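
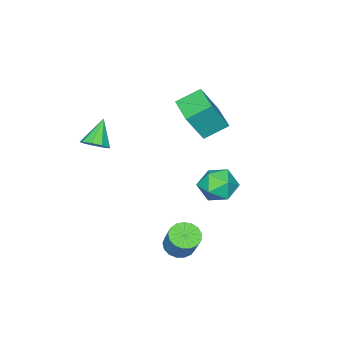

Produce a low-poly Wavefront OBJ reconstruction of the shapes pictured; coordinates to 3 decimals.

v 1.601 2.03 -3.926
v 2.133 1.45 -3.781
v 2.55 2.15 -2.509
v 2.019 2.73 -2.654
v 2.33 1.706 -3.986
v 2.747 2.406 -2.715
v 2.361 2.036 -4.178
v 2.778 2.736 -2.907
v 2.217 2.365 -4.312
v 2.634 3.065 -3.04
v 1.932 2.617 -4.357
v 2.349 3.317 -3.086
v 1.572 2.735 -4.304
v 1.989 3.434 -3.032
v 1.218 2.691 -4.164
v 1.635 3.391 -2.892
v 0.952 2.496 -3.969
v 1.37 3.195 -2.698
v 0.835 2.194 -3.765
v 1.252 2.894 -2.493
v 0.894 1.855 -3.597
v 1.311 2.554 -2.325
v 1.114 1.556 -3.505
v 1.531 2.255 -2.233
v 1.446 1.365 -3.509
v 1.863 2.065 -2.237
v 1.814 1.327 -3.609
v 2.231 2.027 -2.337
v -2.817 -0.814 1.275
v -1.937 -1.195 2.938
v -3.839 -0.071 1.986
v -2.959 -0.452 3.649
v -1.881 0.632 1.111
v -1.001 0.251 2.774
v -2.903 1.375 1.822
v -2.023 0.994 3.485
v 2.449 -2.43 1.585
v 2.959 -2.192 2.081
v 1.451 -2.77 2.775
v 2.657 -1.802 1.939
v 2.258 -1.706 1.632
v 1.948 -1.949 1.302
v 1.872 -2.416 1.105
v 2.067 -2.89 1.133
v 2.44 -3.149 1.372
v 2.817 -3.071 1.71
v 3.022 -2.693 1.99
v -2.693 1.475 -3.109
v -1.933 2.117 -2.63
v -2.607 0.343 -1.73
v -1.847 0.985 -1.251
v -2.89 1.337 -1.339
v -2.943 2.036 -2.192
v -1.597 0.424 -2.168
v -1.65 1.123 -3.021
v -1.256 1.467 -2.048
v -2.055 2.031 -1.536
v -2.485 0.429 -2.824
v -3.284 0.993 -2.312
f 2 1 5
f 2 5 3
f 3 5 6
f 3 6 4
f 5 1 7
f 5 7 6
f 6 7 8
f 6 8 4
f 7 1 9
f 7 9 8
f 8 9 10
f 8 10 4
f 9 1 11
f 9 11 10
f 10 11 12
f 10 12 4
f 11 1 13
f 11 13 12
f 12 13 14
f 12 14 4
f 13 1 15
f 13 15 14
f 14 15 16
f 14 16 4
f 15 1 17
f 15 17 16
f 16 17 18
f 16 18 4
f 17 1 19
f 17 19 18
f 18 19 20
f 18 20 4
f 19 1 21
f 19 21 20
f 20 21 22
f 20 22 4
f 21 1 23
f 21 23 22
f 22 23 24
f 22 24 4
f 23 1 25
f 23 25 24
f 24 25 26
f 24 26 4
f 25 1 27
f 25 27 26
f 26 27 28
f 26 28 4
f 27 1 2
f 27 2 28
f 28 2 3
f 28 3 4
f 30 32 29
f 33 30 29
f 29 32 31
f 31 33 29
f 30 36 32
f 34 30 33
f 34 36 30
f 32 36 31
f 35 33 31
f 31 36 35
f 35 34 33
f 36 34 35
f 38 37 40
f 38 40 39
f 40 37 41
f 40 41 39
f 41 37 42
f 41 42 39
f 42 37 43
f 42 43 39
f 43 37 44
f 43 44 39
f 44 37 45
f 44 45 39
f 45 37 46
f 45 46 39
f 46 37 47
f 46 47 39
f 47 37 38
f 47 38 39
f 48 59 53
f 48 53 49
f 48 49 55
f 48 55 58
f 48 58 59
f 49 53 57
f 53 59 52
f 59 58 50
f 58 55 54
f 55 49 56
f 51 57 52
f 51 52 50
f 51 50 54
f 51 54 56
f 51 56 57
f 52 57 53
f 50 52 59
f 54 50 58
f 56 54 55
f 57 56 49



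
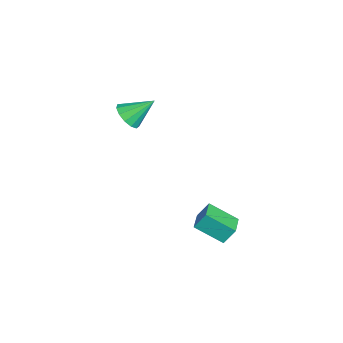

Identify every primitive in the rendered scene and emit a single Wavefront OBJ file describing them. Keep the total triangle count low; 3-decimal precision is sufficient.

v 3.267 1.82 -1.931
v 2.908 0.141 -0.849
v 3.198 2.496 -0.906
v 2.839 0.816 0.176
v 4.741 1.644 -1.716
v 4.382 -0.036 -0.634
v 4.672 2.319 -0.691
v 4.313 0.64 0.391
v -3.932 -4.048 2.614
v -2.922 -4.197 2.9
v -4.068 -2.452 3.926
v -2.912 -3.817 2.439
v -3.226 -3.511 2.034
v -3.764 -3.375 1.813
v -4.356 -3.453 1.846
v -4.812 -3.72 2.124
v -4.989 -4.091 2.557
v -4.831 -4.448 3.008
v -4.387 -4.679 3.335
v -3.798 -4.709 3.433
v -3.252 -4.529 3.271
f 2 4 1
f 5 2 1
f 1 4 3
f 3 5 1
f 2 8 4
f 6 2 5
f 6 8 2
f 4 8 3
f 7 5 3
f 3 8 7
f 7 6 5
f 8 6 7
f 10 9 12
f 10 12 11
f 12 9 13
f 12 13 11
f 13 9 14
f 13 14 11
f 14 9 15
f 14 15 11
f 15 9 16
f 15 16 11
f 16 9 17
f 16 17 11
f 17 9 18
f 17 18 11
f 18 9 19
f 18 19 11
f 19 9 20
f 19 20 11
f 20 9 21
f 20 21 11
f 21 9 10
f 21 10 11



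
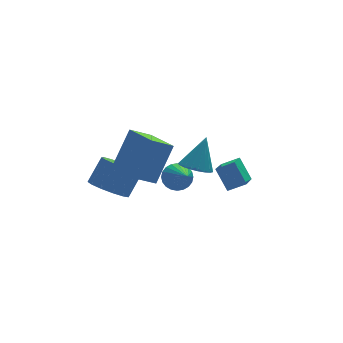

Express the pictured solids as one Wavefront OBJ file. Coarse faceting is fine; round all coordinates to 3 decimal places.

v -3.934 -1.492 2.434
v -2.907 -0.832 4.118
v -4.249 0.49 1.85
v -3.223 1.15 3.535
v -2.957 -1.51 1.845
v -1.931 -0.85 3.53
v -3.273 0.472 1.262
v -2.246 1.132 2.946
v 1.615 -0.458 -0.206
v 1.343 0.327 0.768
v 0.806 -0.239 -0.609
v 0.534 0.546 0.365
v 2.426 0.914 -1.085
v 2.154 1.699 -0.111
v 1.617 1.133 -1.488
v 1.345 1.918 -0.514
v -4.114 1.57 -0.516
v -3.394 0.924 -0.772
v -2.586 1.385 0.341
v -3.306 2.03 0.596
v -3.284 1.402 -1.049
v -2.477 1.863 0.064
v -3.438 1.933 -1.157
v -2.63 2.394 -0.045
v -3.806 2.349 -1.062
v -2.999 2.81 0.05
v -4.272 2.517 -0.794
v -3.465 2.978 0.319
v -4.688 2.385 -0.437
v -3.88 2.845 0.675
v -4.921 1.993 -0.106
v -4.114 2.454 1.007
v -4.898 1.467 0.095
v -4.091 1.928 1.208
v -4.626 0.974 0.102
v -3.819 1.435 1.215
v -4.192 0.67 -0.087
v -3.384 1.13 1.025
v -3.732 0.651 -0.413
v -2.925 1.112 0.7
v -1.122 -1.363 2.293
v -0.413 -1.555 2.033
v -0.458 -0.877 3.747
v -0.436 -1.245 1.941
v -0.579 -0.956 1.909
v -0.815 -0.737 1.944
v -1.105 -0.626 2.039
v -1.397 -0.642 2.178
v -1.642 -0.783 2.338
v -1.797 -1.024 2.489
v -1.835 -1.324 2.607
v -1.75 -1.631 2.67
v -1.557 -1.891 2.669
v -1.288 -2.06 2.602
v -0.99 -2.108 2.482
v -0.716 -2.027 2.33
v -0.511 -1.832 2.171
v -0.323 3.103 -1.816
v 0.302 2.838 -2.157
v -0.337 1.717 -0.764
v 0.42 3.001 -1.94
v 0.425 3.18 -1.704
v 0.316 3.348 -1.484
v 0.11 3.478 -1.316
v -0.162 3.551 -1.223
v -0.459 3.556 -1.221
v -0.734 3.492 -1.309
v -0.947 3.369 -1.474
v -1.065 3.205 -1.692
v -1.07 3.026 -1.928
v -0.961 2.859 -2.147
v -0.755 2.729 -2.316
v -0.483 2.655 -2.408
v -0.187 2.65 -2.411
v 0.089 2.714 -2.323
f 2 4 1
f 5 2 1
f 1 4 3
f 3 5 1
f 2 8 4
f 6 2 5
f 6 8 2
f 4 8 3
f 7 5 3
f 3 8 7
f 7 6 5
f 8 6 7
f 10 12 9
f 13 10 9
f 9 12 11
f 11 13 9
f 10 16 12
f 14 10 13
f 14 16 10
f 12 16 11
f 15 13 11
f 11 16 15
f 15 14 13
f 16 14 15
f 18 17 21
f 18 21 19
f 19 21 22
f 19 22 20
f 21 17 23
f 21 23 22
f 22 23 24
f 22 24 20
f 23 17 25
f 23 25 24
f 24 25 26
f 24 26 20
f 25 17 27
f 25 27 26
f 26 27 28
f 26 28 20
f 27 17 29
f 27 29 28
f 28 29 30
f 28 30 20
f 29 17 31
f 29 31 30
f 30 31 32
f 30 32 20
f 31 17 33
f 31 33 32
f 32 33 34
f 32 34 20
f 33 17 35
f 33 35 34
f 34 35 36
f 34 36 20
f 35 17 37
f 35 37 36
f 36 37 38
f 36 38 20
f 37 17 39
f 37 39 38
f 38 39 40
f 38 40 20
f 39 17 18
f 39 18 40
f 40 18 19
f 40 19 20
f 42 41 44
f 42 44 43
f 44 41 45
f 44 45 43
f 45 41 46
f 45 46 43
f 46 41 47
f 46 47 43
f 47 41 48
f 47 48 43
f 48 41 49
f 48 49 43
f 49 41 50
f 49 50 43
f 50 41 51
f 50 51 43
f 51 41 52
f 51 52 43
f 52 41 53
f 52 53 43
f 53 41 54
f 53 54 43
f 54 41 55
f 54 55 43
f 55 41 56
f 55 56 43
f 56 41 57
f 56 57 43
f 57 41 42
f 57 42 43
f 59 58 61
f 59 61 60
f 61 58 62
f 61 62 60
f 62 58 63
f 62 63 60
f 63 58 64
f 63 64 60
f 64 58 65
f 64 65 60
f 65 58 66
f 65 66 60
f 66 58 67
f 66 67 60
f 67 58 68
f 67 68 60
f 68 58 69
f 68 69 60
f 69 58 70
f 69 70 60
f 70 58 71
f 70 71 60
f 71 58 72
f 71 72 60
f 72 58 73
f 72 73 60
f 73 58 74
f 73 74 60
f 74 58 75
f 74 75 60
f 75 58 59
f 75 59 60



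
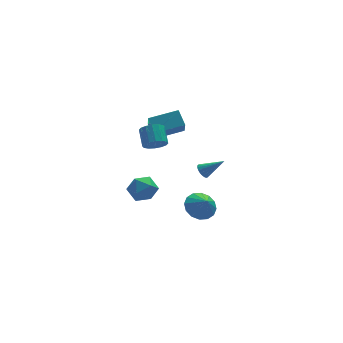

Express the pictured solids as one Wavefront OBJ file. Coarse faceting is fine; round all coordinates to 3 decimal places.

v -3.485 0.012 3.415
v -2.775 -0.099 3.459
v -2.665 0.876 4.15
v -3.375 0.988 4.105
v -2.82 0.118 3.16
v -2.71 1.093 3.851
v -3.043 0.307 2.929
v -2.933 1.282 3.619
v -3.384 0.417 2.828
v -3.275 1.392 3.518
v -3.753 0.419 2.884
v -3.643 1.394 3.575
v -4.049 0.311 3.082
v -3.94 1.286 3.773
v -4.195 0.124 3.37
v -4.085 1.099 4.061
v -4.15 -0.093 3.669
v -4.04 0.882 4.36
v -3.927 -0.282 3.901
v -3.817 0.693 4.591
v -3.585 -0.392 4.002
v -3.476 0.583 4.692
v -3.217 -0.394 3.945
v -3.107 0.581 4.636
v -2.92 -0.286 3.747
v -2.811 0.689 4.438
v -0.897 -0.545 1.007
v -0.568 -0.53 0.617
v 0.197 -0.995 1.913
v -0.553 -0.321 0.704
v -0.607 -0.156 0.85
v -0.718 -0.068 1.027
v -0.864 -0.075 1.201
v -1.017 -0.174 1.336
v -1.146 -0.348 1.405
v -1.226 -0.56 1.396
v -1.24 -0.769 1.31
v -1.187 -0.934 1.163
v -1.076 -1.022 0.986
v -0.929 -1.016 0.813
v -0.777 -0.916 0.678
v -0.648 -0.743 0.608
v -2.414 3.65 1.224
v -2.67 2.769 2.359
v -2.514 4.558 1.906
v -2.77 3.676 3.041
v -0.61 3.584 1.579
v -0.866 2.702 2.714
v -0.71 4.491 2.261
v -0.966 3.61 3.396
v -2.852 3.182 -1.674
v -2.472 2.633 -2.403
v -4.308 3.027 -2.317
v -3.928 2.478 -3.046
v -3.962 2.122 -2.125
v -3.062 2.217 -1.727
v -3.718 3.443 -2.993
v -2.818 3.538 -2.595
v -3.007 2.794 -3.218
v -3.158 1.978 -2.681
v -3.622 3.682 -2.039
v -3.773 2.866 -1.502
v -0.09 2.191 -4.229
v 0.884 2.456 -4.258
v 0.11 1.549 -3.371
v 0.658 2.806 -3.943
v 0.232 2.992 -3.704
v -0.281 2.963 -3.606
v -0.742 2.727 -3.675
v -1.029 2.348 -3.892
v -1.064 1.927 -4.199
v -0.839 1.576 -4.515
v -0.412 1.391 -4.754
v 0.101 1.42 -4.852
v 0.562 1.655 -4.783
v 0.849 2.034 -4.566
f 2 1 5
f 2 5 3
f 3 5 6
f 3 6 4
f 5 1 7
f 5 7 6
f 6 7 8
f 6 8 4
f 7 1 9
f 7 9 8
f 8 9 10
f 8 10 4
f 9 1 11
f 9 11 10
f 10 11 12
f 10 12 4
f 11 1 13
f 11 13 12
f 12 13 14
f 12 14 4
f 13 1 15
f 13 15 14
f 14 15 16
f 14 16 4
f 15 1 17
f 15 17 16
f 16 17 18
f 16 18 4
f 17 1 19
f 17 19 18
f 18 19 20
f 18 20 4
f 19 1 21
f 19 21 20
f 20 21 22
f 20 22 4
f 21 1 23
f 21 23 22
f 22 23 24
f 22 24 4
f 23 1 25
f 23 25 24
f 24 25 26
f 24 26 4
f 25 1 2
f 25 2 26
f 26 2 3
f 26 3 4
f 28 27 30
f 28 30 29
f 30 27 31
f 30 31 29
f 31 27 32
f 31 32 29
f 32 27 33
f 32 33 29
f 33 27 34
f 33 34 29
f 34 27 35
f 34 35 29
f 35 27 36
f 35 36 29
f 36 27 37
f 36 37 29
f 37 27 38
f 37 38 29
f 38 27 39
f 38 39 29
f 39 27 40
f 39 40 29
f 40 27 41
f 40 41 29
f 41 27 42
f 41 42 29
f 42 27 28
f 42 28 29
f 44 46 43
f 47 44 43
f 43 46 45
f 45 47 43
f 44 50 46
f 48 44 47
f 48 50 44
f 46 50 45
f 49 47 45
f 45 50 49
f 49 48 47
f 50 48 49
f 51 62 56
f 51 56 52
f 51 52 58
f 51 58 61
f 51 61 62
f 52 56 60
f 56 62 55
f 62 61 53
f 61 58 57
f 58 52 59
f 54 60 55
f 54 55 53
f 54 53 57
f 54 57 59
f 54 59 60
f 55 60 56
f 53 55 62
f 57 53 61
f 59 57 58
f 60 59 52
f 64 63 66
f 64 66 65
f 66 63 67
f 66 67 65
f 67 63 68
f 67 68 65
f 68 63 69
f 68 69 65
f 69 63 70
f 69 70 65
f 70 63 71
f 70 71 65
f 71 63 72
f 71 72 65
f 72 63 73
f 72 73 65
f 73 63 74
f 73 74 65
f 74 63 75
f 74 75 65
f 75 63 76
f 75 76 65
f 76 63 64
f 76 64 65



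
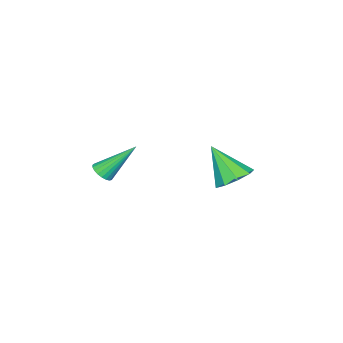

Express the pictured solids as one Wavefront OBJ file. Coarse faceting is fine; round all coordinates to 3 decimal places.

v -1.047 4.179 -1.845
v -0.253 3.822 -2.11
v -1.053 3.041 -0.335
v -0.153 4.313 -1.74
v -0.471 4.741 -1.419
v -1.059 4.905 -1.297
v -1.641 4.73 -1.431
v -1.945 4.297 -1.759
v -1.829 3.809 -2.127
v -1.347 3.493 -2.363
v -0.724 3.499 -2.356
v 4.162 1.525 0.264
v 4.476 1.924 0.15
v 3.358 2.555 1.656
v 4.306 1.963 0.023
v 4.111 1.926 -0.063
v 3.925 1.82 -0.092
v 3.78 1.663 -0.06
v 3.701 1.482 0.028
v 3.702 1.309 0.157
v 3.782 1.173 0.305
v 3.929 1.097 0.445
v 4.115 1.096 0.554
v 4.31 1.169 0.612
v 4.48 1.303 0.611
v 4.594 1.476 0.549
v 4.634 1.657 0.438
v 4.592 1.816 0.297
f 2 1 4
f 2 4 3
f 4 1 5
f 4 5 3
f 5 1 6
f 5 6 3
f 6 1 7
f 6 7 3
f 7 1 8
f 7 8 3
f 8 1 9
f 8 9 3
f 9 1 10
f 9 10 3
f 10 1 11
f 10 11 3
f 11 1 2
f 11 2 3
f 13 12 15
f 13 15 14
f 15 12 16
f 15 16 14
f 16 12 17
f 16 17 14
f 17 12 18
f 17 18 14
f 18 12 19
f 18 19 14
f 19 12 20
f 19 20 14
f 20 12 21
f 20 21 14
f 21 12 22
f 21 22 14
f 22 12 23
f 22 23 14
f 23 12 24
f 23 24 14
f 24 12 25
f 24 25 14
f 25 12 26
f 25 26 14
f 26 12 27
f 26 27 14
f 27 12 28
f 27 28 14
f 28 12 13
f 28 13 14



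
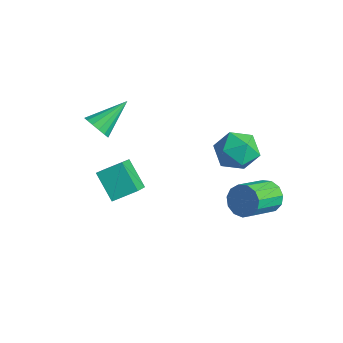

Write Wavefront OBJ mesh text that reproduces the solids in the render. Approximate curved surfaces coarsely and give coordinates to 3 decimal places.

v 0.22 -4.905 0.423
v 0.766 -3.871 0.969
v -0.783 -3.731 -0.8
v -0.237 -2.697 -0.254
v 1.457 -4.983 -0.666
v 2.003 -3.949 -0.12
v 0.454 -3.809 -1.889
v 1 -2.775 -1.343
v 3.754 2.194 -3.024
v 4.086 2.631 -2.323
v 4.357 0.903 -1.375
v 4.026 0.466 -2.076
v 3.591 2.595 -2.247
v 3.863 0.867 -1.298
v 3.149 2.432 -2.417
v 3.42 0.704 -1.468
v 2.898 2.194 -2.78
v 3.17 0.465 -1.832
v 2.92 1.955 -3.221
v 3.191 0.227 -2.272
v 3.206 1.792 -3.599
v 3.478 0.064 -2.65
v 3.666 1.757 -3.795
v 3.938 0.029 -2.846
v 4.155 1.861 -3.746
v 4.426 0.133 -2.797
v 4.516 2.07 -3.468
v 4.787 0.342 -2.519
v 4.635 2.319 -3.049
v 4.907 0.591 -2.1
v 4.475 2.528 -2.622
v 4.746 0.8 -1.674
v 3.753 1.192 2.136
v 4.65 0.881 1.513
v 2.89 -0.361 1.667
v 3.787 -0.672 1.044
v 3.866 -0.642 2.177
v 4.399 0.318 2.466
v 3.141 0.202 0.714
v 3.674 1.162 1.003
v 4.272 0.27 0.634
v 4.72 -0.252 1.538
v 2.82 0.772 1.642
v 3.268 0.25 2.546
v -1.626 -3.477 1.526
v -1.052 -3.763 1.952
v -1.534 -1.763 2.554
v -0.873 -3.587 1.642
v -0.896 -3.381 1.302
v -1.114 -3.201 1.021
v -1.47 -3.095 0.876
v -1.867 -3.091 0.905
v -2.2 -3.19 1.1
v -2.379 -3.366 1.41
v -2.357 -3.572 1.75
v -2.138 -3.752 2.031
v -1.783 -3.858 2.176
v -1.385 -3.862 2.147
f 2 4 1
f 5 2 1
f 1 4 3
f 3 5 1
f 2 8 4
f 6 2 5
f 6 8 2
f 4 8 3
f 7 5 3
f 3 8 7
f 7 6 5
f 8 6 7
f 10 9 13
f 10 13 11
f 11 13 14
f 11 14 12
f 13 9 15
f 13 15 14
f 14 15 16
f 14 16 12
f 15 9 17
f 15 17 16
f 16 17 18
f 16 18 12
f 17 9 19
f 17 19 18
f 18 19 20
f 18 20 12
f 19 9 21
f 19 21 20
f 20 21 22
f 20 22 12
f 21 9 23
f 21 23 22
f 22 23 24
f 22 24 12
f 23 9 25
f 23 25 24
f 24 25 26
f 24 26 12
f 25 9 27
f 25 27 26
f 26 27 28
f 26 28 12
f 27 9 29
f 27 29 28
f 28 29 30
f 28 30 12
f 29 9 31
f 29 31 30
f 30 31 32
f 30 32 12
f 31 9 10
f 31 10 32
f 32 10 11
f 32 11 12
f 33 44 38
f 33 38 34
f 33 34 40
f 33 40 43
f 33 43 44
f 34 38 42
f 38 44 37
f 44 43 35
f 43 40 39
f 40 34 41
f 36 42 37
f 36 37 35
f 36 35 39
f 36 39 41
f 36 41 42
f 37 42 38
f 35 37 44
f 39 35 43
f 41 39 40
f 42 41 34
f 46 45 48
f 46 48 47
f 48 45 49
f 48 49 47
f 49 45 50
f 49 50 47
f 50 45 51
f 50 51 47
f 51 45 52
f 51 52 47
f 52 45 53
f 52 53 47
f 53 45 54
f 53 54 47
f 54 45 55
f 54 55 47
f 55 45 56
f 55 56 47
f 56 45 57
f 56 57 47
f 57 45 58
f 57 58 47
f 58 45 46
f 58 46 47



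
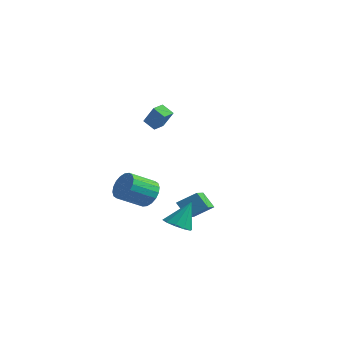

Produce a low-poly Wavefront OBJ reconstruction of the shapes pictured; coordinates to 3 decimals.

v 2.979 -0.4 -3.753
v 3.848 -0.731 -3.744
v 3.281 0.44 -2.087
v 3.856 -0.219 -4.004
v 3.529 0.225 -4.168
v 2.992 0.429 -4.174
v 2.45 0.317 -4.019
v 2.11 -0.069 -3.762
v 2.102 -0.582 -3.502
v 2.429 -1.025 -3.338
v 2.966 -1.229 -3.332
v 3.508 -1.117 -3.487
v -0.055 0.326 -2.331
v 0.336 0.699 -1.478
v -0.213 -0.833 -0.556
v -0.605 -1.206 -1.409
v -0.085 0.854 -1.471
v -0.635 -0.677 -0.549
v -0.501 0.905 -1.634
v -1.051 -0.626 -0.712
v -0.828 0.841 -1.935
v -1.378 -0.69 -1.014
v -1.003 0.675 -2.315
v -1.552 -0.856 -1.393
v -0.989 0.44 -2.698
v -1.539 -1.091 -1.776
v -0.791 0.182 -3.008
v -1.34 -1.349 -2.086
v -0.447 -0.047 -3.184
v -0.996 -1.579 -2.262
v -0.025 -0.203 -3.191
v -0.575 -1.734 -2.269
v 0.391 -0.254 -3.028
v -0.159 -1.785 -2.106
v 0.718 -0.19 -2.726
v 0.168 -1.721 -1.805
v 0.892 -0.024 -2.347
v 0.343 -1.555 -1.425
v 0.879 0.211 -1.964
v 0.329 -1.32 -1.042
v 0.68 0.469 -1.654
v 0.131 -1.062 -0.732
v 0.452 0.287 2.896
v -0.289 0.142 3.422
v 0.349 1.107 2.976
v -0.392 0.962 3.502
v 1.292 0.278 4.078
v 0.551 0.133 4.604
v 1.189 1.098 4.158
v 0.448 0.953 4.684
v -0.415 3.482 -3.975
v 0.68 1.815 -3.255
v 0.409 4.357 -3.2
v 1.503 2.69 -2.481
v 0.397 3.59 -4.959
v 1.491 1.923 -4.24
v 1.22 4.465 -4.185
v 2.315 2.798 -3.465
f 2 1 4
f 2 4 3
f 4 1 5
f 4 5 3
f 5 1 6
f 5 6 3
f 6 1 7
f 6 7 3
f 7 1 8
f 7 8 3
f 8 1 9
f 8 9 3
f 9 1 10
f 9 10 3
f 10 1 11
f 10 11 3
f 11 1 12
f 11 12 3
f 12 1 2
f 12 2 3
f 14 13 17
f 14 17 15
f 15 17 18
f 15 18 16
f 17 13 19
f 17 19 18
f 18 19 20
f 18 20 16
f 19 13 21
f 19 21 20
f 20 21 22
f 20 22 16
f 21 13 23
f 21 23 22
f 22 23 24
f 22 24 16
f 23 13 25
f 23 25 24
f 24 25 26
f 24 26 16
f 25 13 27
f 25 27 26
f 26 27 28
f 26 28 16
f 27 13 29
f 27 29 28
f 28 29 30
f 28 30 16
f 29 13 31
f 29 31 30
f 30 31 32
f 30 32 16
f 31 13 33
f 31 33 32
f 32 33 34
f 32 34 16
f 33 13 35
f 33 35 34
f 34 35 36
f 34 36 16
f 35 13 37
f 35 37 36
f 36 37 38
f 36 38 16
f 37 13 39
f 37 39 38
f 38 39 40
f 38 40 16
f 39 13 41
f 39 41 40
f 40 41 42
f 40 42 16
f 41 13 14
f 41 14 42
f 42 14 15
f 42 15 16
f 44 46 43
f 47 44 43
f 43 46 45
f 45 47 43
f 44 50 46
f 48 44 47
f 48 50 44
f 46 50 45
f 49 47 45
f 45 50 49
f 49 48 47
f 50 48 49
f 52 54 51
f 55 52 51
f 51 54 53
f 53 55 51
f 52 58 54
f 56 52 55
f 56 58 52
f 54 58 53
f 57 55 53
f 53 58 57
f 57 56 55
f 58 56 57



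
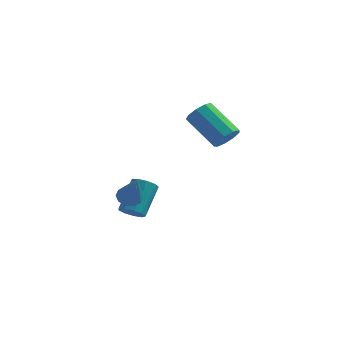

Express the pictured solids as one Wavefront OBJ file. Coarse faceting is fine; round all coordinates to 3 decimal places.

v 2.111 1.76 3.393
v 2.612 1.971 3.895
v 1.109 2.69 5.09
v 0.609 2.48 4.587
v 2.529 2.346 3.566
v 1.027 3.065 4.76
v 2.251 2.447 3.155
v 0.749 3.166 4.35
v 1.908 2.227 2.856
v 0.405 2.946 4.05
v 1.659 1.788 2.807
v 0.157 2.508 4.002
v 1.623 1.337 3.033
v 0.12 2.056 4.228
v 1.814 1.083 3.427
v 0.312 1.803 4.622
v 2.145 1.147 3.805
v 0.643 1.866 5
v 2.46 1.497 3.99
v 0.958 2.217 5.185
v -2.116 0.612 -0.344
v -1.749 1.109 -0.217
v -1.424 -0.332 1.364
v -2.094 1.167 -0.046
v -2.447 1.013 0.012
v -2.673 0.706 -0.066
v -2.687 0.363 -0.25
v -2.482 0.116 -0.47
v -2.137 0.058 -0.642
v -1.784 0.212 -0.699
v -1.558 0.518 -0.621
v -1.544 0.861 -0.437
v -2.301 1.491 -1.902
v -1.905 1.833 -2.321
v -1.663 3.151 -1.017
v -2.059 2.809 -0.598
v -2.34 1.965 -2.374
v -2.099 3.283 -1.07
v -2.757 1.875 -2.206
v -2.516 3.194 -0.902
v -2.961 1.606 -1.896
v -2.719 2.924 -0.592
v -2.855 1.283 -1.589
v -2.614 2.601 -0.285
v -2.49 1.057 -1.428
v -2.249 2.375 -0.124
v -2.037 1.034 -1.489
v -1.795 2.352 -0.185
v -1.707 1.225 -1.743
v -1.465 2.543 -0.439
v -1.654 1.54 -2.072
v -1.413 2.859 -0.768
f 2 1 5
f 2 5 3
f 3 5 6
f 3 6 4
f 5 1 7
f 5 7 6
f 6 7 8
f 6 8 4
f 7 1 9
f 7 9 8
f 8 9 10
f 8 10 4
f 9 1 11
f 9 11 10
f 10 11 12
f 10 12 4
f 11 1 13
f 11 13 12
f 12 13 14
f 12 14 4
f 13 1 15
f 13 15 14
f 14 15 16
f 14 16 4
f 15 1 17
f 15 17 16
f 16 17 18
f 16 18 4
f 17 1 19
f 17 19 18
f 18 19 20
f 18 20 4
f 19 1 2
f 19 2 20
f 20 2 3
f 20 3 4
f 22 21 24
f 22 24 23
f 24 21 25
f 24 25 23
f 25 21 26
f 25 26 23
f 26 21 27
f 26 27 23
f 27 21 28
f 27 28 23
f 28 21 29
f 28 29 23
f 29 21 30
f 29 30 23
f 30 21 31
f 30 31 23
f 31 21 32
f 31 32 23
f 32 21 22
f 32 22 23
f 34 33 37
f 34 37 35
f 35 37 38
f 35 38 36
f 37 33 39
f 37 39 38
f 38 39 40
f 38 40 36
f 39 33 41
f 39 41 40
f 40 41 42
f 40 42 36
f 41 33 43
f 41 43 42
f 42 43 44
f 42 44 36
f 43 33 45
f 43 45 44
f 44 45 46
f 44 46 36
f 45 33 47
f 45 47 46
f 46 47 48
f 46 48 36
f 47 33 49
f 47 49 48
f 48 49 50
f 48 50 36
f 49 33 51
f 49 51 50
f 50 51 52
f 50 52 36
f 51 33 34
f 51 34 52
f 52 34 35
f 52 35 36



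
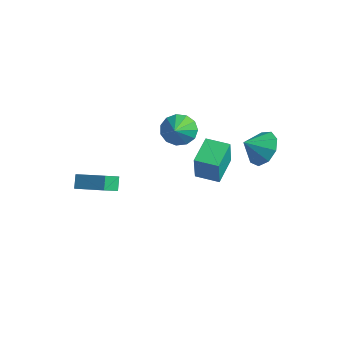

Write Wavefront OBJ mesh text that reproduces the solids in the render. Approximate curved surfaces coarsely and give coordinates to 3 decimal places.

v -3.07 1.351 2.476
v -2.749 0.926 1.665
v -2.27 0.449 3.264
v -2.399 1.332 1.775
v -2.263 1.744 2.107
v -2.383 2.031 2.557
v -2.721 2.102 2.981
v -3.169 1.934 3.244
v -3.586 1.582 3.264
v -3.839 1.156 3.033
v -3.848 0.791 2.625
v -3.61 0.605 2.17
v -3.2 0.655 1.812
v 1.957 2.56 3.458
v 2.929 2.12 3.293
v 1.643 1.6 4.162
v 2.947 2.552 3.891
v 2.501 2.989 4.287
v 1.801 3.224 4.295
v 1.174 3.149 3.912
v 0.913 2.797 3.316
v 1.141 2.335 2.787
v 1.751 1.978 2.572
v 2.457 1.892 2.772
v -3.907 -3.569 0.824
v -3.697 -4.554 1.477
v -2.359 -2.902 1.332
v -2.15 -3.887 1.985
v -3.53 -3.933 0.155
v -3.321 -4.918 0.808
v -1.983 -3.266 0.663
v -1.773 -4.251 1.316
v -1.735 2.084 1.046
v -1.346 1.692 2.664
v -0.638 2.757 0.946
v -0.249 2.365 2.564
v -0.931 0.695 0.516
v -0.542 0.303 2.134
v 0.166 1.368 0.416
v 0.555 0.976 2.034
f 2 1 4
f 2 4 3
f 4 1 5
f 4 5 3
f 5 1 6
f 5 6 3
f 6 1 7
f 6 7 3
f 7 1 8
f 7 8 3
f 8 1 9
f 8 9 3
f 9 1 10
f 9 10 3
f 10 1 11
f 10 11 3
f 11 1 12
f 11 12 3
f 12 1 13
f 12 13 3
f 13 1 2
f 13 2 3
f 15 14 17
f 15 17 16
f 17 14 18
f 17 18 16
f 18 14 19
f 18 19 16
f 19 14 20
f 19 20 16
f 20 14 21
f 20 21 16
f 21 14 22
f 21 22 16
f 22 14 23
f 22 23 16
f 23 14 24
f 23 24 16
f 24 14 15
f 24 15 16
f 26 28 25
f 29 26 25
f 25 28 27
f 27 29 25
f 26 32 28
f 30 26 29
f 30 32 26
f 28 32 27
f 31 29 27
f 27 32 31
f 31 30 29
f 32 30 31
f 34 36 33
f 37 34 33
f 33 36 35
f 35 37 33
f 34 40 36
f 38 34 37
f 38 40 34
f 36 40 35
f 39 37 35
f 35 40 39
f 39 38 37
f 40 38 39



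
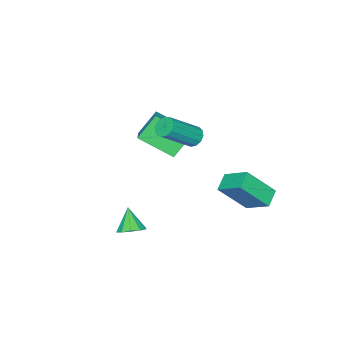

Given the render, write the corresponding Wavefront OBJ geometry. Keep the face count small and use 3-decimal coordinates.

v -4.121 2.929 -2.667
v -4.125 4.26 -1.797
v -3.217 3.202 -3.079
v -3.221 4.532 -2.209
v -3.119 1.928 -1.131
v -3.123 3.258 -0.261
v -2.215 2.2 -1.543
v -2.219 3.531 -0.673
v 1.874 0.244 -2.932
v 2.544 0.22 -2.621
v 1.366 -0.384 -1.888
v 2.341 0.607 -2.488
v 1.958 0.855 -2.524
v 1.544 0.87 -2.716
v 1.255 0.646 -2.991
v 1.203 0.268 -3.243
v 1.406 -0.119 -3.377
v 1.789 -0.367 -3.341
v 2.203 -0.382 -3.148
v 2.492 -0.158 -2.874
v -2.281 0.691 1.587
v -1.922 1.127 1.387
v -0.44 0.526 2.732
v -0.799 0.089 2.933
v -2.099 1.26 1.642
v -0.617 0.658 2.987
v -2.335 1.212 1.88
v -0.853 0.61 3.225
v -2.553 0.999 2.025
v -1.071 0.397 3.37
v -2.685 0.687 2.031
v -1.203 0.086 3.376
v -2.689 0.377 1.896
v -1.207 -0.225 3.241
v -2.563 0.167 1.664
v -1.081 -0.435 3.009
v -2.348 0.123 1.407
v -0.866 -0.479 2.752
v -2.111 0.259 1.207
v -0.629 -0.343 2.552
v -1.929 0.532 1.128
v -0.447 -0.069 2.474
v -1.858 0.856 1.195
v -0.376 0.254 2.54
v -4.774 -1.409 -0.537
v -4.033 -3.098 0.527
v -3.963 -0.767 -0.084
v -3.221 -2.456 0.981
v -3.799 -1.764 -1.781
v -3.057 -3.453 -0.716
v -2.987 -1.122 -1.327
v -2.246 -2.811 -0.263
f 2 4 1
f 5 2 1
f 1 4 3
f 3 5 1
f 2 8 4
f 6 2 5
f 6 8 2
f 4 8 3
f 7 5 3
f 3 8 7
f 7 6 5
f 8 6 7
f 10 9 12
f 10 12 11
f 12 9 13
f 12 13 11
f 13 9 14
f 13 14 11
f 14 9 15
f 14 15 11
f 15 9 16
f 15 16 11
f 16 9 17
f 16 17 11
f 17 9 18
f 17 18 11
f 18 9 19
f 18 19 11
f 19 9 20
f 19 20 11
f 20 9 10
f 20 10 11
f 22 21 25
f 22 25 23
f 23 25 26
f 23 26 24
f 25 21 27
f 25 27 26
f 26 27 28
f 26 28 24
f 27 21 29
f 27 29 28
f 28 29 30
f 28 30 24
f 29 21 31
f 29 31 30
f 30 31 32
f 30 32 24
f 31 21 33
f 31 33 32
f 32 33 34
f 32 34 24
f 33 21 35
f 33 35 34
f 34 35 36
f 34 36 24
f 35 21 37
f 35 37 36
f 36 37 38
f 36 38 24
f 37 21 39
f 37 39 38
f 38 39 40
f 38 40 24
f 39 21 41
f 39 41 40
f 40 41 42
f 40 42 24
f 41 21 43
f 41 43 42
f 42 43 44
f 42 44 24
f 43 21 22
f 43 22 44
f 44 22 23
f 44 23 24
f 46 48 45
f 49 46 45
f 45 48 47
f 47 49 45
f 46 52 48
f 50 46 49
f 50 52 46
f 48 52 47
f 51 49 47
f 47 52 51
f 51 50 49
f 52 50 51



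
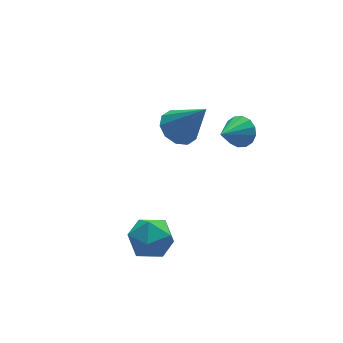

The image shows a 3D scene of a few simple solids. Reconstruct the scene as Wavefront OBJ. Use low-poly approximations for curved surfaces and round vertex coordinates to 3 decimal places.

v 2.518 -0.005 0.46
v 2.905 -0.02 1.008
v 1.482 -0.455 1.18
v 2.765 0.298 1.005
v 2.559 0.534 0.857
v 2.342 0.626 0.602
v 2.173 0.549 0.309
v 2.096 0.324 0.057
v 2.132 0.01 -0.087
v 2.272 -0.307 -0.084
v 2.478 -0.543 0.064
v 2.694 -0.635 0.319
v 2.864 -0.558 0.611
v 2.941 -0.333 0.864
v -2.698 -1.607 -1.724
v -1.981 -1.01 -1.793
v -1.859 -2.69 -2.367
v -1.142 -2.093 -2.436
v -1.415 -2.4 -1.596
v -1.934 -1.731 -1.198
v -1.906 -1.969 -2.962
v -2.425 -1.3 -2.564
v -1.491 -1.234 -2.558
v -1.188 -1.5 -1.714
v -2.652 -2.2 -2.446
v -2.349 -2.466 -1.602
v 1.354 2.605 -1.174
v 2.096 2.958 -1.287
v 2.026 1.715 0.474
v 1.812 3.274 -1
v 1.353 3.335 -0.78
v 0.894 3.117 -0.71
v 0.61 2.703 -0.818
v 0.611 2.251 -1.062
v 0.895 1.935 -1.348
v 1.354 1.874 -1.569
v 1.813 2.093 -1.638
v 2.097 2.507 -1.53
f 2 1 4
f 2 4 3
f 4 1 5
f 4 5 3
f 5 1 6
f 5 6 3
f 6 1 7
f 6 7 3
f 7 1 8
f 7 8 3
f 8 1 9
f 8 9 3
f 9 1 10
f 9 10 3
f 10 1 11
f 10 11 3
f 11 1 12
f 11 12 3
f 12 1 13
f 12 13 3
f 13 1 14
f 13 14 3
f 14 1 2
f 14 2 3
f 15 26 20
f 15 20 16
f 15 16 22
f 15 22 25
f 15 25 26
f 16 20 24
f 20 26 19
f 26 25 17
f 25 22 21
f 22 16 23
f 18 24 19
f 18 19 17
f 18 17 21
f 18 21 23
f 18 23 24
f 19 24 20
f 17 19 26
f 21 17 25
f 23 21 22
f 24 23 16
f 28 27 30
f 28 30 29
f 30 27 31
f 30 31 29
f 31 27 32
f 31 32 29
f 32 27 33
f 32 33 29
f 33 27 34
f 33 34 29
f 34 27 35
f 34 35 29
f 35 27 36
f 35 36 29
f 36 27 37
f 36 37 29
f 37 27 38
f 37 38 29
f 38 27 28
f 38 28 29



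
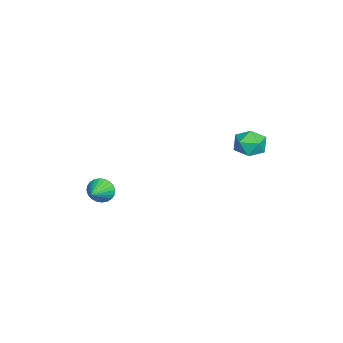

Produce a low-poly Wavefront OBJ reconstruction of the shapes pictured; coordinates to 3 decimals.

v -0.128 -3.236 0.486
v 0.099 -2.913 -0.017
v 0.928 -3.404 0.854
v 0.07 -2.729 0.149
v 0.011 -2.623 0.367
v -0.069 -2.61 0.604
v -0.158 -2.692 0.822
v -0.243 -2.858 0.989
v -0.31 -3.08 1.079
v -0.349 -3.327 1.079
v -0.355 -3.56 0.989
v -0.325 -3.743 0.822
v -0.266 -3.85 0.604
v -0.186 -3.863 0.368
v -0.097 -3.78 0.15
v -0.012 -3.615 -0.017
v 0.055 -3.392 -0.107
v 0.094 -3.145 -0.108
v -3.873 3.206 2.206
v -3.434 3.2 1.513
v -3.826 1.88 2.247
v -3.387 1.874 1.554
v -3.055 2.162 2.247
v -3.085 2.981 2.222
v -4.175 2.099 1.538
v -4.205 2.918 1.513
v -3.621 2.516 1.1
v -2.929 2.555 1.539
v -4.331 2.525 2.221
v -3.639 2.564 2.66
f 2 1 4
f 2 4 3
f 4 1 5
f 4 5 3
f 5 1 6
f 5 6 3
f 6 1 7
f 6 7 3
f 7 1 8
f 7 8 3
f 8 1 9
f 8 9 3
f 9 1 10
f 9 10 3
f 10 1 11
f 10 11 3
f 11 1 12
f 11 12 3
f 12 1 13
f 12 13 3
f 13 1 14
f 13 14 3
f 14 1 15
f 14 15 3
f 15 1 16
f 15 16 3
f 16 1 17
f 16 17 3
f 17 1 18
f 17 18 3
f 18 1 2
f 18 2 3
f 19 30 24
f 19 24 20
f 19 20 26
f 19 26 29
f 19 29 30
f 20 24 28
f 24 30 23
f 30 29 21
f 29 26 25
f 26 20 27
f 22 28 23
f 22 23 21
f 22 21 25
f 22 25 27
f 22 27 28
f 23 28 24
f 21 23 30
f 25 21 29
f 27 25 26
f 28 27 20



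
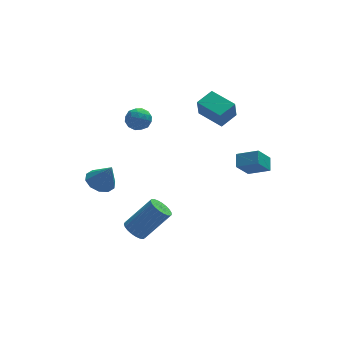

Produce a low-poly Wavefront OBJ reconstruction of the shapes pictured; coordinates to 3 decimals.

v 1.971 3.352 2.842
v 1.787 2.971 4.008
v 2.917 3.965 3.191
v 2.734 3.584 4.357
v 2.926 2.036 2.563
v 2.743 1.655 3.729
v 3.873 2.649 2.912
v 3.689 2.268 4.078
v -3.487 3.072 -1.661
v -2.66 3.21 -1.96
v -2.913 2.628 -0.279
v -2.84 3.678 -1.735
v -3.266 3.915 -1.481
v -3.777 3.83 -1.296
v -4.177 3.455 -1.25
v -4.314 2.934 -1.361
v -4.134 2.466 -1.586
v -3.707 2.228 -1.84
v -3.197 2.314 -2.025
v -2.796 2.688 -2.071
v -1.977 3.714 2.512
v -1.525 4.079 1.993
v -0.955 3.381 3.167
v -0.503 3.746 2.648
v -0.967 4.157 3.119
v -1.598 4.363 2.714
v -0.882 3.097 2.446
v -1.513 3.303 2.041
v -0.849 3.697 1.953
v -0.901 4.353 2.369
v -1.579 3.107 2.791
v -1.631 3.763 3.207
v -1.841 3.926 2.195
v -0.639 3.534 2.965
v -0.912 3.776 3.242
v -0.646 3.99 2.937
v -1.884 4.093 2.619
v -1.618 4.308 2.314
v -1.29 4.353 2.975
v -0.862 3.152 2.846
v -0.596 3.367 2.541
v -1.834 3.47 2.223
v -1.568 3.684 1.918
v -1.19 3.107 2.185
v -1.178 3.916 1.867
v -0.577 3.72 2.252
v -0.799 3.339 2.133
v -1.171 3.46 1.895
v -1.209 4.301 2.111
v -0.608 4.105 2.496
v -0.88 4.347 2.772
v -1.251 4.469 2.534
v -0.811 4.077 2.087
v -1.872 3.355 2.664
v -1.271 3.159 3.049
v -1.229 2.991 2.626
v -1.6 3.113 2.388
v -1.903 3.74 2.908
v -1.302 3.544 3.293
v -1.309 4 3.265
v -1.681 4.121 3.027
v -1.669 3.383 3.073
v -2.859 -3.481 -0.593
v -2.502 -2.992 -0.945
v -1.105 -2.911 0.58
v -1.461 -3.399 0.933
v -2.685 -2.831 -0.787
v -1.288 -2.75 0.739
v -2.898 -2.782 -0.594
v -1.501 -2.7 0.931
v -3.104 -2.853 -0.402
v -1.707 -2.772 1.124
v -3.267 -3.034 -0.242
v -1.87 -2.952 1.283
v -3.36 -3.291 -0.143
v -1.963 -3.21 1.382
v -3.367 -3.581 -0.122
v -1.97 -3.5 1.403
v -3.285 -3.854 -0.182
v -1.888 -3.773 1.343
v -3.13 -4.062 -0.313
v -1.733 -3.981 1.212
v -2.927 -4.17 -0.493
v -1.53 -4.089 1.033
v -2.713 -4.159 -0.69
v -1.316 -4.077 0.836
v -2.524 -4.03 -0.87
v -1.127 -3.948 0.656
v -2.393 -3.806 -1.002
v -0.996 -3.725 0.524
v -2.342 -3.526 -1.063
v -0.945 -3.445 0.462
v -2.381 -3.238 -1.043
v -0.984 -3.157 0.482
v 2.497 -2.91 3.062
v 2.67 -2.199 3.494
v 3.242 -2.495 2.08
v 3.415 -1.784 2.512
v 3.505 -3.476 3.588
v 3.678 -2.765 4.02
v 4.25 -3.061 2.606
v 4.423 -2.35 3.038
f 2 4 1
f 5 2 1
f 1 4 3
f 3 5 1
f 2 8 4
f 6 2 5
f 6 8 2
f 4 8 3
f 7 5 3
f 3 8 7
f 7 6 5
f 8 6 7
f 10 9 12
f 10 12 11
f 12 9 13
f 12 13 11
f 13 9 14
f 13 14 11
f 14 9 15
f 14 15 11
f 15 9 16
f 15 16 11
f 16 9 17
f 16 17 11
f 17 9 18
f 17 18 11
f 18 9 19
f 18 19 11
f 19 9 20
f 19 20 11
f 20 9 10
f 20 10 11
f 21 58 37
f 58 32 61
f 37 61 26
f 58 61 37
f 21 37 33
f 37 26 38
f 33 38 22
f 37 38 33
f 21 33 42
f 33 22 43
f 42 43 28
f 33 43 42
f 21 42 54
f 42 28 57
f 54 57 31
f 42 57 54
f 21 54 58
f 54 31 62
f 58 62 32
f 54 62 58
f 22 38 49
f 38 26 52
f 49 52 30
f 38 52 49
f 26 61 39
f 61 32 60
f 39 60 25
f 61 60 39
f 32 62 59
f 62 31 55
f 59 55 23
f 62 55 59
f 31 57 56
f 57 28 44
f 56 44 27
f 57 44 56
f 28 43 48
f 43 22 45
f 48 45 29
f 43 45 48
f 24 50 36
f 50 30 51
f 36 51 25
f 50 51 36
f 24 36 34
f 36 25 35
f 34 35 23
f 36 35 34
f 24 34 41
f 34 23 40
f 41 40 27
f 34 40 41
f 24 41 46
f 41 27 47
f 46 47 29
f 41 47 46
f 24 46 50
f 46 29 53
f 50 53 30
f 46 53 50
f 25 51 39
f 51 30 52
f 39 52 26
f 51 52 39
f 23 35 59
f 35 25 60
f 59 60 32
f 35 60 59
f 27 40 56
f 40 23 55
f 56 55 31
f 40 55 56
f 29 47 48
f 47 27 44
f 48 44 28
f 47 44 48
f 30 53 49
f 53 29 45
f 49 45 22
f 53 45 49
f 64 63 67
f 64 67 65
f 65 67 68
f 65 68 66
f 67 63 69
f 67 69 68
f 68 69 70
f 68 70 66
f 69 63 71
f 69 71 70
f 70 71 72
f 70 72 66
f 71 63 73
f 71 73 72
f 72 73 74
f 72 74 66
f 73 63 75
f 73 75 74
f 74 75 76
f 74 76 66
f 75 63 77
f 75 77 76
f 76 77 78
f 76 78 66
f 77 63 79
f 77 79 78
f 78 79 80
f 78 80 66
f 79 63 81
f 79 81 80
f 80 81 82
f 80 82 66
f 81 63 83
f 81 83 82
f 82 83 84
f 82 84 66
f 83 63 85
f 83 85 84
f 84 85 86
f 84 86 66
f 85 63 87
f 85 87 86
f 86 87 88
f 86 88 66
f 87 63 89
f 87 89 88
f 88 89 90
f 88 90 66
f 89 63 91
f 89 91 90
f 90 91 92
f 90 92 66
f 91 63 93
f 91 93 92
f 92 93 94
f 92 94 66
f 93 63 64
f 93 64 94
f 94 64 65
f 94 65 66
f 96 98 95
f 99 96 95
f 95 98 97
f 97 99 95
f 96 102 98
f 100 96 99
f 100 102 96
f 98 102 97
f 101 99 97
f 97 102 101
f 101 100 99
f 102 100 101



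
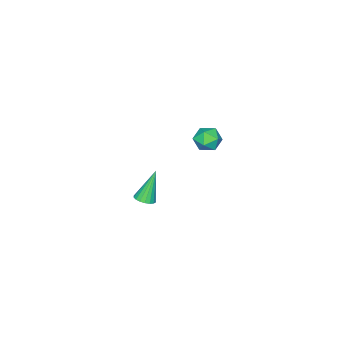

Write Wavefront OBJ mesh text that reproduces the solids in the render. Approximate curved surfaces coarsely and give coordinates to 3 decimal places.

v -2.881 -0.859 -2.943
v -2.468 -0.528 -2.794
v -3.579 -0.741 -1.277
v -2.637 -0.371 -2.876
v -2.855 -0.311 -2.971
v -3.077 -0.359 -3.061
v -3.261 -0.507 -3.127
v -3.369 -0.724 -3.157
v -3.381 -0.968 -3.145
v -3.294 -1.191 -3.092
v -3.124 -1.348 -3.01
v -2.907 -1.408 -2.915
v -2.685 -1.359 -2.825
v -2.501 -1.212 -2.759
v -2.393 -0.994 -2.729
v -2.381 -0.75 -2.741
v -2.661 3.753 3.676
v -2.12 3.911 4.116
v -2.2 2.709 3.484
v -1.659 2.867 3.924
v -2.318 2.773 4.186
v -2.602 3.418 4.305
v -1.718 3.202 3.295
v -2.002 3.847 3.414
v -1.537 3.57 3.881
v -1.908 3.305 4.431
v -2.412 3.315 3.169
v -2.783 3.05 3.719
f 2 1 4
f 2 4 3
f 4 1 5
f 4 5 3
f 5 1 6
f 5 6 3
f 6 1 7
f 6 7 3
f 7 1 8
f 7 8 3
f 8 1 9
f 8 9 3
f 9 1 10
f 9 10 3
f 10 1 11
f 10 11 3
f 11 1 12
f 11 12 3
f 12 1 13
f 12 13 3
f 13 1 14
f 13 14 3
f 14 1 15
f 14 15 3
f 15 1 16
f 15 16 3
f 16 1 2
f 16 2 3
f 17 28 22
f 17 22 18
f 17 18 24
f 17 24 27
f 17 27 28
f 18 22 26
f 22 28 21
f 28 27 19
f 27 24 23
f 24 18 25
f 20 26 21
f 20 21 19
f 20 19 23
f 20 23 25
f 20 25 26
f 21 26 22
f 19 21 28
f 23 19 27
f 25 23 24
f 26 25 18



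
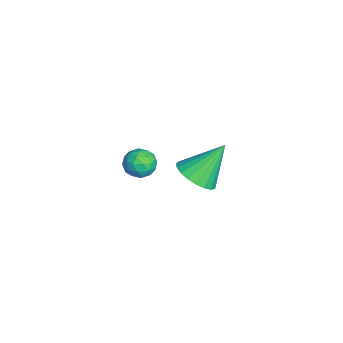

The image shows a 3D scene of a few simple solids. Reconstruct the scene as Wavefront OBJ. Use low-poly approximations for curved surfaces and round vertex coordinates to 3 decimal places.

v -3.186 1.868 -4.32
v -2.712 2.589 -4.741
v -3.594 3.012 -2.82
v -3.083 2.64 -4.881
v -3.471 2.558 -4.924
v -3.81 2.357 -4.862
v -4.041 2.071 -4.707
v -4.125 1.75 -4.485
v -4.046 1.449 -4.234
v -3.818 1.221 -3.998
v -3.482 1.105 -3.818
v -3.094 1.12 -3.725
v -2.722 1.265 -3.734
v -2.431 1.515 -3.845
v -2.27 1.825 -4.038
v -2.267 2.142 -4.28
v -2.424 2.413 -4.528
v 1.2 0.15 0.929
v 1.597 0.183 0.399
v 1.383 -0.903 1.001
v 1.78 -0.87 0.471
v 1.966 -0.591 1.042
v 1.852 0.061 0.998
v 1.128 -0.781 0.402
v 1.014 -0.129 0.358
v 1.552 -0.392 0.074
v 2.07 -0.275 0.47
v 0.91 -0.445 0.93
v 1.428 -0.328 1.326
v 1.382 0.259 0.658
v 1.598 -0.979 0.742
v 1.707 -0.815 1.078
v 1.94 -0.795 0.767
v 1.532 0.187 1.009
v 1.766 0.206 0.698
v 1.983 -0.248 1.076
v 1.214 -0.926 0.702
v 1.448 -0.907 0.391
v 1.04 0.075 0.633
v 1.273 0.095 0.322
v 0.997 -0.472 0.324
v 1.589 -0.059 0.155
v 1.697 -0.679 0.198
v 1.313 -0.626 0.157
v 1.247 -0.243 0.131
v 1.894 0.01 0.388
v 2.002 -0.61 0.43
v 2.111 -0.445 0.766
v 2.044 -0.063 0.74
v 1.867 -0.329 0.196
v 0.978 -0.11 0.97
v 1.086 -0.73 1.012
v 0.936 -0.657 0.66
v 0.869 -0.275 0.634
v 1.283 -0.041 1.202
v 1.391 -0.661 1.245
v 1.733 -0.477 1.269
v 1.667 -0.094 1.243
v 1.113 -0.391 1.204
f 2 1 4
f 2 4 3
f 4 1 5
f 4 5 3
f 5 1 6
f 5 6 3
f 6 1 7
f 6 7 3
f 7 1 8
f 7 8 3
f 8 1 9
f 8 9 3
f 9 1 10
f 9 10 3
f 10 1 11
f 10 11 3
f 11 1 12
f 11 12 3
f 12 1 13
f 12 13 3
f 13 1 14
f 13 14 3
f 14 1 15
f 14 15 3
f 15 1 16
f 15 16 3
f 16 1 17
f 16 17 3
f 17 1 2
f 17 2 3
f 18 55 34
f 55 29 58
f 34 58 23
f 55 58 34
f 18 34 30
f 34 23 35
f 30 35 19
f 34 35 30
f 18 30 39
f 30 19 40
f 39 40 25
f 30 40 39
f 18 39 51
f 39 25 54
f 51 54 28
f 39 54 51
f 18 51 55
f 51 28 59
f 55 59 29
f 51 59 55
f 19 35 46
f 35 23 49
f 46 49 27
f 35 49 46
f 23 58 36
f 58 29 57
f 36 57 22
f 58 57 36
f 29 59 56
f 59 28 52
f 56 52 20
f 59 52 56
f 28 54 53
f 54 25 41
f 53 41 24
f 54 41 53
f 25 40 45
f 40 19 42
f 45 42 26
f 40 42 45
f 21 47 33
f 47 27 48
f 33 48 22
f 47 48 33
f 21 33 31
f 33 22 32
f 31 32 20
f 33 32 31
f 21 31 38
f 31 20 37
f 38 37 24
f 31 37 38
f 21 38 43
f 38 24 44
f 43 44 26
f 38 44 43
f 21 43 47
f 43 26 50
f 47 50 27
f 43 50 47
f 22 48 36
f 48 27 49
f 36 49 23
f 48 49 36
f 20 32 56
f 32 22 57
f 56 57 29
f 32 57 56
f 24 37 53
f 37 20 52
f 53 52 28
f 37 52 53
f 26 44 45
f 44 24 41
f 45 41 25
f 44 41 45
f 27 50 46
f 50 26 42
f 46 42 19
f 50 42 46



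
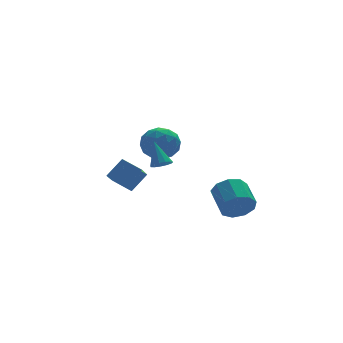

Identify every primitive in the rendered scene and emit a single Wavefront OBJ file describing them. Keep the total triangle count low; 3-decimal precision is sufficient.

v -1.25 -2.911 0.019
v -0.806 -2.505 -0.226
v -1.37 -1.909 1.461
v -1.132 -2.382 -0.339
v -1.495 -2.426 -0.338
v -1.781 -2.625 -0.224
v -1.898 -2.914 -0.032
v -1.81 -3.203 0.175
v -1.544 -3.398 0.334
v -1.185 -3.44 0.392
v -0.846 -3.313 0.332
v -0.636 -3.059 0.172
v -0.621 -2.758 -0.036
v -2.49 3.528 -3.063
v -1.449 3.759 -1.924
v -1.69 5.05 -4.103
v -0.648 5.281 -2.965
v -1.572 2.599 -3.715
v -0.53 2.83 -2.577
v -0.771 4.121 -4.756
v 0.27 4.352 -3.617
v 2.91 -3.87 -3.451
v 3.423 -4.303 -2.592
v 3.483 -2.683 -1.811
v 2.97 -2.25 -2.669
v 3.921 -4.077 -3.099
v 3.981 -2.457 -2.318
v 3.945 -3.754 -3.771
v 4.006 -2.134 -2.99
v 3.485 -3.486 -4.293
v 3.546 -1.865 -3.511
v 2.756 -3.397 -4.42
v 2.817 -1.776 -3.639
v 2.099 -3.53 -4.094
v 2.159 -1.909 -3.313
v 1.821 -3.822 -3.467
v 1.881 -2.201 -2.686
v 2.053 -4.136 -2.832
v 2.113 -2.516 -2.051
v 2.685 -4.327 -2.487
v 2.746 -2.706 -1.705
v -0.579 1.426 1.064
v -0.044 2.252 0.291
v 0.064 -0.092 -0.111
v 0.599 0.734 -0.884
v 1.066 0.558 0.263
v 0.668 1.496 0.99
v -0.648 0.664 -0.81
v -1.046 1.602 -0.083
v -0.087 1.781 -0.867
v 0.972 1.716 -0.204
v -0.952 0.444 0.384
v 0.107 0.379 1.047
v -0.368 1.972 0.781
v 0.388 0.188 -0.601
v 0.662 0.085 0.073
v 0.977 0.57 -0.381
v 0.051 1.528 1.192
v 0.365 2.013 0.737
v 1.017 1.018 0.721
v -0.345 0.147 -0.557
v -0.031 0.632 -1.012
v -0.957 1.59 0.561
v -0.642 2.075 0.107
v -0.997 1.142 -0.541
v -0.079 2.18 -0.354
v 0.299 1.288 -1.045
v -0.434 1.247 -1.002
v -0.667 1.798 -0.574
v 0.544 2.142 0.036
v 0.922 1.25 -0.655
v 1.196 1.147 0.019
v 0.962 1.698 0.446
v 0.519 1.865 -0.645
v -0.902 0.91 0.835
v -0.524 0.018 0.144
v -0.942 0.462 -0.266
v -1.176 1.013 0.161
v -0.279 0.872 1.225
v 0.099 -0.02 0.534
v 0.687 0.362 0.754
v 0.454 0.913 1.182
v -0.499 0.295 0.825
f 2 1 4
f 2 4 3
f 4 1 5
f 4 5 3
f 5 1 6
f 5 6 3
f 6 1 7
f 6 7 3
f 7 1 8
f 7 8 3
f 8 1 9
f 8 9 3
f 9 1 10
f 9 10 3
f 10 1 11
f 10 11 3
f 11 1 12
f 11 12 3
f 12 1 13
f 12 13 3
f 13 1 2
f 13 2 3
f 15 17 14
f 18 15 14
f 14 17 16
f 16 18 14
f 15 21 17
f 19 15 18
f 19 21 15
f 17 21 16
f 20 18 16
f 16 21 20
f 20 19 18
f 21 19 20
f 23 22 26
f 23 26 24
f 24 26 27
f 24 27 25
f 26 22 28
f 26 28 27
f 27 28 29
f 27 29 25
f 28 22 30
f 28 30 29
f 29 30 31
f 29 31 25
f 30 22 32
f 30 32 31
f 31 32 33
f 31 33 25
f 32 22 34
f 32 34 33
f 33 34 35
f 33 35 25
f 34 22 36
f 34 36 35
f 35 36 37
f 35 37 25
f 36 22 38
f 36 38 37
f 37 38 39
f 37 39 25
f 38 22 40
f 38 40 39
f 39 40 41
f 39 41 25
f 40 22 23
f 40 23 41
f 41 23 24
f 41 24 25
f 42 79 58
f 79 53 82
f 58 82 47
f 79 82 58
f 42 58 54
f 58 47 59
f 54 59 43
f 58 59 54
f 42 54 63
f 54 43 64
f 63 64 49
f 54 64 63
f 42 63 75
f 63 49 78
f 75 78 52
f 63 78 75
f 42 75 79
f 75 52 83
f 79 83 53
f 75 83 79
f 43 59 70
f 59 47 73
f 70 73 51
f 59 73 70
f 47 82 60
f 82 53 81
f 60 81 46
f 82 81 60
f 53 83 80
f 83 52 76
f 80 76 44
f 83 76 80
f 52 78 77
f 78 49 65
f 77 65 48
f 78 65 77
f 49 64 69
f 64 43 66
f 69 66 50
f 64 66 69
f 45 71 57
f 71 51 72
f 57 72 46
f 71 72 57
f 45 57 55
f 57 46 56
f 55 56 44
f 57 56 55
f 45 55 62
f 55 44 61
f 62 61 48
f 55 61 62
f 45 62 67
f 62 48 68
f 67 68 50
f 62 68 67
f 45 67 71
f 67 50 74
f 71 74 51
f 67 74 71
f 46 72 60
f 72 51 73
f 60 73 47
f 72 73 60
f 44 56 80
f 56 46 81
f 80 81 53
f 56 81 80
f 48 61 77
f 61 44 76
f 77 76 52
f 61 76 77
f 50 68 69
f 68 48 65
f 69 65 49
f 68 65 69
f 51 74 70
f 74 50 66
f 70 66 43
f 74 66 70



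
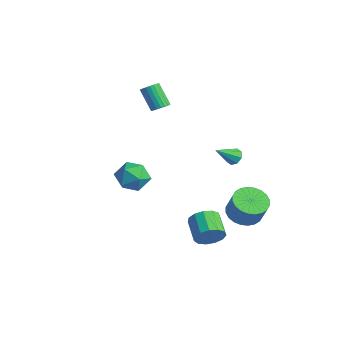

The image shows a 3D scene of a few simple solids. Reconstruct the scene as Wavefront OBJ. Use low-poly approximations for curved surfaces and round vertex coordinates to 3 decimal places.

v -1.857 0.067 2.697
v -1.419 0.048 3.045
v -2.385 -0.067 4.252
v -2.823 -0.047 3.903
v -1.461 0.276 3.033
v -2.427 0.162 4.24
v -1.572 0.469 2.963
v -2.538 0.354 4.17
v -1.732 0.592 2.847
v -2.698 0.477 4.054
v -1.913 0.624 2.705
v -2.879 0.51 3.911
v -2.085 0.56 2.561
v -3.051 0.446 3.768
v -2.217 0.411 2.441
v -3.183 0.297 3.648
v -2.287 0.203 2.365
v -3.253 0.088 3.572
v -2.283 -0.03 2.346
v -3.249 -0.144 3.553
v -2.205 -0.245 2.388
v -3.171 -0.359 3.595
v -2.067 -0.406 2.484
v -3.033 -0.521 3.69
v -1.892 -0.486 2.616
v -2.858 -0.6 3.823
v -1.712 -0.47 2.762
v -2.678 -0.584 3.969
v -1.556 -0.361 2.897
v -2.522 -0.475 4.103
v -1.453 -0.178 2.997
v -2.419 -0.292 4.204
v 1.212 2.771 -0.427
v 1.416 2.448 -0.851
v 1.208 1.569 0.487
v 1.732 2.629 -0.611
v 1.744 2.893 -0.264
v 1.444 3.085 -0.013
v 1.008 3.094 -0.004
v 0.692 2.913 -0.243
v 0.68 2.649 -0.59
v 0.98 2.456 -0.842
v 1.722 -3.213 1.241
v 2.4 -3.804 0.738
v 0.56 -3.576 0.102
v 1.238 -4.167 -0.401
v 0.883 -4.461 0.521
v 1.601 -4.236 1.225
v 1.359 -3.144 -0.385
v 2.077 -2.919 0.319
v 2.175 -3.761 -0.267
v 1.881 -4.575 0.293
v 1.079 -2.805 0.547
v 0.785 -3.619 1.107
v 4.22 -0.69 -3.771
v 4.635 -0.452 -3.045
v 3.375 -0.032 -2.462
v 2.96 -0.27 -3.189
v 4.631 -0.058 -3.337
v 3.372 0.362 -2.755
v 4.497 0.135 -3.767
v 3.237 0.555 -3.185
v 4.274 0.066 -4.199
v 3.015 0.486 -3.616
v 4.035 -0.243 -4.494
v 2.775 0.177 -3.912
v 3.854 -0.694 -4.56
v 2.594 -0.274 -3.978
v 3.789 -1.144 -4.376
v 2.529 -0.723 -3.794
v 3.861 -1.449 -3.999
v 2.601 -1.029 -3.417
v 4.047 -1.514 -3.55
v 2.787 -1.093 -2.968
v 4.288 -1.317 -3.172
v 3.028 -0.897 -2.589
v 4.507 -0.921 -2.983
v 3.247 -0.501 -2.401
v 3.625 1.822 -3.088
v 4.225 2.591 -3.385
v 4.896 2.568 -2.088
v 4.295 1.798 -1.792
v 3.92 2.789 -3.223
v 4.59 2.765 -1.927
v 3.57 2.839 -3.041
v 4.24 2.816 -1.745
v 3.228 2.735 -2.867
v 3.898 2.711 -1.57
v 2.946 2.491 -2.725
v 3.617 2.468 -1.429
v 2.768 2.146 -2.64
v 3.439 2.122 -1.343
v 2.72 1.751 -2.622
v 3.391 1.728 -1.325
v 2.81 1.367 -2.676
v 3.481 1.344 -1.379
v 3.024 1.052 -2.792
v 3.695 1.029 -1.495
v 3.33 0.855 -2.953
v 4 0.831 -1.657
v 3.68 0.804 -3.135
v 4.35 0.781 -1.839
v 4.022 0.909 -3.31
v 4.692 0.885 -2.013
v 4.303 1.152 -3.451
v 4.974 1.129 -2.155
v 4.481 1.498 -3.537
v 5.152 1.474 -2.24
v 4.529 1.892 -3.555
v 5.2 1.869 -2.258
v 4.439 2.276 -3.501
v 5.11 2.253 -2.204
f 2 1 5
f 2 5 3
f 3 5 6
f 3 6 4
f 5 1 7
f 5 7 6
f 6 7 8
f 6 8 4
f 7 1 9
f 7 9 8
f 8 9 10
f 8 10 4
f 9 1 11
f 9 11 10
f 10 11 12
f 10 12 4
f 11 1 13
f 11 13 12
f 12 13 14
f 12 14 4
f 13 1 15
f 13 15 14
f 14 15 16
f 14 16 4
f 15 1 17
f 15 17 16
f 16 17 18
f 16 18 4
f 17 1 19
f 17 19 18
f 18 19 20
f 18 20 4
f 19 1 21
f 19 21 20
f 20 21 22
f 20 22 4
f 21 1 23
f 21 23 22
f 22 23 24
f 22 24 4
f 23 1 25
f 23 25 24
f 24 25 26
f 24 26 4
f 25 1 27
f 25 27 26
f 26 27 28
f 26 28 4
f 27 1 29
f 27 29 28
f 28 29 30
f 28 30 4
f 29 1 31
f 29 31 30
f 30 31 32
f 30 32 4
f 31 1 2
f 31 2 32
f 32 2 3
f 32 3 4
f 34 33 36
f 34 36 35
f 36 33 37
f 36 37 35
f 37 33 38
f 37 38 35
f 38 33 39
f 38 39 35
f 39 33 40
f 39 40 35
f 40 33 41
f 40 41 35
f 41 33 42
f 41 42 35
f 42 33 34
f 42 34 35
f 43 54 48
f 43 48 44
f 43 44 50
f 43 50 53
f 43 53 54
f 44 48 52
f 48 54 47
f 54 53 45
f 53 50 49
f 50 44 51
f 46 52 47
f 46 47 45
f 46 45 49
f 46 49 51
f 46 51 52
f 47 52 48
f 45 47 54
f 49 45 53
f 51 49 50
f 52 51 44
f 56 55 59
f 56 59 57
f 57 59 60
f 57 60 58
f 59 55 61
f 59 61 60
f 60 61 62
f 60 62 58
f 61 55 63
f 61 63 62
f 62 63 64
f 62 64 58
f 63 55 65
f 63 65 64
f 64 65 66
f 64 66 58
f 65 55 67
f 65 67 66
f 66 67 68
f 66 68 58
f 67 55 69
f 67 69 68
f 68 69 70
f 68 70 58
f 69 55 71
f 69 71 70
f 70 71 72
f 70 72 58
f 71 55 73
f 71 73 72
f 72 73 74
f 72 74 58
f 73 55 75
f 73 75 74
f 74 75 76
f 74 76 58
f 75 55 77
f 75 77 76
f 76 77 78
f 76 78 58
f 77 55 56
f 77 56 78
f 78 56 57
f 78 57 58
f 80 79 83
f 80 83 81
f 81 83 84
f 81 84 82
f 83 79 85
f 83 85 84
f 84 85 86
f 84 86 82
f 85 79 87
f 85 87 86
f 86 87 88
f 86 88 82
f 87 79 89
f 87 89 88
f 88 89 90
f 88 90 82
f 89 79 91
f 89 91 90
f 90 91 92
f 90 92 82
f 91 79 93
f 91 93 92
f 92 93 94
f 92 94 82
f 93 79 95
f 93 95 94
f 94 95 96
f 94 96 82
f 95 79 97
f 95 97 96
f 96 97 98
f 96 98 82
f 97 79 99
f 97 99 98
f 98 99 100
f 98 100 82
f 99 79 101
f 99 101 100
f 100 101 102
f 100 102 82
f 101 79 103
f 101 103 102
f 102 103 104
f 102 104 82
f 103 79 105
f 103 105 104
f 104 105 106
f 104 106 82
f 105 79 107
f 105 107 106
f 106 107 108
f 106 108 82
f 107 79 109
f 107 109 108
f 108 109 110
f 108 110 82
f 109 79 111
f 109 111 110
f 110 111 112
f 110 112 82
f 111 79 80
f 111 80 112
f 112 80 81
f 112 81 82



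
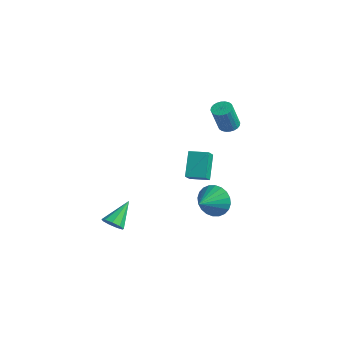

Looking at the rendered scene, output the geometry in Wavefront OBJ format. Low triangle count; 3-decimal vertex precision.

v 1.542 -4.337 -1.982
v 2.211 -4.327 -1.777
v 1.158 -2.983 -0.798
v 2.148 -4.025 -2.143
v 1.801 -3.869 -2.434
v 1.333 -3.932 -2.513
v 0.963 -4.185 -2.345
v 0.864 -4.509 -2.006
v 1.082 -4.753 -1.657
v 1.516 -4.802 -1.459
v 1.962 -4.634 -1.507
v 1.199 3.866 3.015
v 1.747 4.19 3.082
v 1.968 3.479 4.731
v 1.421 3.154 4.665
v 1.582 4.353 3.174
v 1.803 3.642 4.824
v 1.359 4.442 3.242
v 1.58 3.731 4.892
v 1.111 4.443 3.276
v 1.333 3.732 4.926
v 0.877 4.357 3.27
v 1.099 3.645 4.92
v 0.692 4.195 3.225
v 0.914 3.484 4.875
v 0.584 3.983 3.148
v 0.806 3.272 4.798
v 0.57 3.754 3.051
v 0.792 3.042 4.701
v 0.652 3.541 2.949
v 0.873 2.83 4.598
v 0.817 3.378 2.856
v 1.038 2.667 4.506
v 1.04 3.289 2.788
v 1.261 2.578 4.438
v 1.287 3.288 2.754
v 1.509 2.577 4.404
v 1.521 3.375 2.76
v 1.743 2.663 4.41
v 1.706 3.536 2.805
v 1.928 2.825 4.455
v 1.814 3.748 2.882
v 2.036 3.037 4.532
v 1.828 3.978 2.979
v 2.05 3.266 4.629
v 3.292 1.252 -1.253
v 3.9 1.149 -2.164
v 3.728 -0.112 -0.807
v 4.183 1.327 -1.894
v 4.329 1.494 -1.527
v 4.318 1.624 -1.118
v 4.15 1.698 -0.73
v 3.852 1.703 -0.421
v 3.469 1.64 -0.239
v 3.058 1.518 -0.212
v 2.683 1.355 -0.343
v 2.401 1.177 -0.612
v 2.254 1.01 -0.979
v 2.266 0.88 -1.388
v 2.433 0.806 -1.777
v 2.731 0.801 -2.085
v 3.115 0.864 -2.267
v 3.526 0.986 -2.295
v -0.151 2.116 -1.469
v 0.367 1.414 -0.783
v -0.944 2.932 -0.035
v -0.426 2.23 0.651
v 0.766 2.87 -1.391
v 1.284 2.168 -0.705
v -0.027 3.686 0.043
v 0.491 2.984 0.729
f 2 1 4
f 2 4 3
f 4 1 5
f 4 5 3
f 5 1 6
f 5 6 3
f 6 1 7
f 6 7 3
f 7 1 8
f 7 8 3
f 8 1 9
f 8 9 3
f 9 1 10
f 9 10 3
f 10 1 11
f 10 11 3
f 11 1 2
f 11 2 3
f 13 12 16
f 13 16 14
f 14 16 17
f 14 17 15
f 16 12 18
f 16 18 17
f 17 18 19
f 17 19 15
f 18 12 20
f 18 20 19
f 19 20 21
f 19 21 15
f 20 12 22
f 20 22 21
f 21 22 23
f 21 23 15
f 22 12 24
f 22 24 23
f 23 24 25
f 23 25 15
f 24 12 26
f 24 26 25
f 25 26 27
f 25 27 15
f 26 12 28
f 26 28 27
f 27 28 29
f 27 29 15
f 28 12 30
f 28 30 29
f 29 30 31
f 29 31 15
f 30 12 32
f 30 32 31
f 31 32 33
f 31 33 15
f 32 12 34
f 32 34 33
f 33 34 35
f 33 35 15
f 34 12 36
f 34 36 35
f 35 36 37
f 35 37 15
f 36 12 38
f 36 38 37
f 37 38 39
f 37 39 15
f 38 12 40
f 38 40 39
f 39 40 41
f 39 41 15
f 40 12 42
f 40 42 41
f 41 42 43
f 41 43 15
f 42 12 44
f 42 44 43
f 43 44 45
f 43 45 15
f 44 12 13
f 44 13 45
f 45 13 14
f 45 14 15
f 47 46 49
f 47 49 48
f 49 46 50
f 49 50 48
f 50 46 51
f 50 51 48
f 51 46 52
f 51 52 48
f 52 46 53
f 52 53 48
f 53 46 54
f 53 54 48
f 54 46 55
f 54 55 48
f 55 46 56
f 55 56 48
f 56 46 57
f 56 57 48
f 57 46 58
f 57 58 48
f 58 46 59
f 58 59 48
f 59 46 60
f 59 60 48
f 60 46 61
f 60 61 48
f 61 46 62
f 61 62 48
f 62 46 63
f 62 63 48
f 63 46 47
f 63 47 48
f 65 67 64
f 68 65 64
f 64 67 66
f 66 68 64
f 65 71 67
f 69 65 68
f 69 71 65
f 67 71 66
f 70 68 66
f 66 71 70
f 70 69 68
f 71 69 70



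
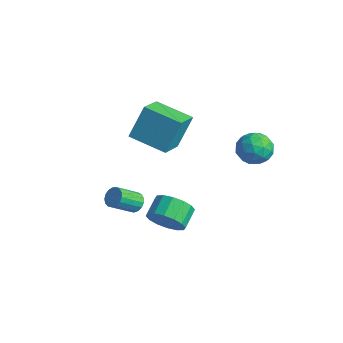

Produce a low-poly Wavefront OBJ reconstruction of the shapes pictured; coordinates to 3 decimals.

v -2.963 -0.391 0.036
v -2.936 0.534 1.764
v -1.154 0.428 -0.43
v -1.127 1.353 1.297
v -2.173 -1.733 0.743
v -2.146 -0.808 2.47
v -0.364 -0.914 0.276
v -0.337 0.011 2.004
v 3.641 1.492 3.039
v 4.559 1.265 3.064
v 3.421 0.475 1.916
v 4.339 0.248 1.941
v 3.774 0.014 2.663
v 3.91 0.642 3.357
v 4.07 1.098 1.623
v 4.206 1.726 2.317
v 4.825 1.022 2.189
v 4.641 0.352 2.832
v 3.339 1.388 2.148
v 3.155 0.718 2.791
v 4.119 1.468 3.15
v 3.861 0.272 1.83
v 3.528 0.134 2.254
v 4.068 0.001 2.269
v 3.737 1.102 3.322
v 4.277 0.968 3.337
v 3.816 0.233 3.101
v 3.703 0.772 1.643
v 4.243 0.638 1.658
v 3.912 1.739 2.711
v 4.452 1.606 2.726
v 4.164 1.507 1.879
v 4.815 1.191 2.651
v 4.686 0.594 1.991
v 4.528 1.093 1.804
v 4.608 1.463 2.212
v 4.707 0.798 3.029
v 4.578 0.2 2.368
v 4.246 0.062 2.793
v 4.326 0.431 3.201
v 4.863 0.654 2.514
v 3.402 1.54 2.612
v 3.273 0.942 1.951
v 3.654 1.309 1.779
v 3.734 1.678 2.187
v 3.294 1.146 2.989
v 3.165 0.549 2.329
v 3.372 0.277 2.768
v 3.452 0.647 3.176
v 3.117 1.086 2.466
v 2.591 -3.19 -1.632
v 3.29 -3.239 -0.933
v 2.828 -2.338 -0.409
v 2.129 -2.29 -1.108
v 3.484 -2.93 -1.293
v 3.022 -2.029 -0.769
v 3.438 -2.691 -1.744
v 2.976 -1.79 -1.22
v 3.166 -2.586 -2.165
v 2.704 -1.685 -1.641
v 2.739 -2.643 -2.443
v 2.277 -1.742 -1.919
v 2.273 -2.846 -2.504
v 1.811 -1.945 -1.98
v 1.892 -3.142 -2.331
v 1.43 -2.241 -1.807
v 1.698 -3.451 -1.971
v 1.236 -2.55 -1.447
v 1.744 -3.69 -1.52
v 1.282 -2.789 -0.996
v 2.016 -3.795 -1.099
v 1.554 -2.894 -0.575
v 2.443 -3.738 -0.821
v 1.981 -2.837 -0.297
v 2.909 -3.535 -0.76
v 2.447 -2.634 -0.236
v -0.224 -2.836 -2.34
v 0.109 -3.158 -2.689
v -0.063 -4.307 -1.788
v -0.396 -3.984 -1.44
v 0.289 -3.046 -2.51
v 0.117 -4.195 -1.609
v 0.352 -2.885 -2.293
v 0.18 -4.034 -1.392
v 0.283 -2.712 -2.086
v 0.111 -3.861 -1.186
v 0.098 -2.568 -1.938
v -0.075 -3.717 -1.037
v -0.161 -2.486 -1.882
v -0.334 -3.635 -0.981
v -0.435 -2.483 -1.931
v -0.607 -3.632 -1.03
v -0.66 -2.561 -2.074
v -0.832 -3.71 -1.173
v -0.785 -2.702 -2.277
v -0.957 -3.851 -1.377
v -0.781 -2.874 -2.496
v -0.954 -4.023 -1.595
v -0.65 -3.036 -2.678
v -0.823 -4.185 -1.778
v -0.422 -3.153 -2.783
v -0.594 -4.302 -1.883
v -0.147 -3.197 -2.787
v -0.32 -4.346 -1.887
f 2 4 1
f 5 2 1
f 1 4 3
f 3 5 1
f 2 8 4
f 6 2 5
f 6 8 2
f 4 8 3
f 7 5 3
f 3 8 7
f 7 6 5
f 8 6 7
f 9 46 25
f 46 20 49
f 25 49 14
f 46 49 25
f 9 25 21
f 25 14 26
f 21 26 10
f 25 26 21
f 9 21 30
f 21 10 31
f 30 31 16
f 21 31 30
f 9 30 42
f 30 16 45
f 42 45 19
f 30 45 42
f 9 42 46
f 42 19 50
f 46 50 20
f 42 50 46
f 10 26 37
f 26 14 40
f 37 40 18
f 26 40 37
f 14 49 27
f 49 20 48
f 27 48 13
f 49 48 27
f 20 50 47
f 50 19 43
f 47 43 11
f 50 43 47
f 19 45 44
f 45 16 32
f 44 32 15
f 45 32 44
f 16 31 36
f 31 10 33
f 36 33 17
f 31 33 36
f 12 38 24
f 38 18 39
f 24 39 13
f 38 39 24
f 12 24 22
f 24 13 23
f 22 23 11
f 24 23 22
f 12 22 29
f 22 11 28
f 29 28 15
f 22 28 29
f 12 29 34
f 29 15 35
f 34 35 17
f 29 35 34
f 12 34 38
f 34 17 41
f 38 41 18
f 34 41 38
f 13 39 27
f 39 18 40
f 27 40 14
f 39 40 27
f 11 23 47
f 23 13 48
f 47 48 20
f 23 48 47
f 15 28 44
f 28 11 43
f 44 43 19
f 28 43 44
f 17 35 36
f 35 15 32
f 36 32 16
f 35 32 36
f 18 41 37
f 41 17 33
f 37 33 10
f 41 33 37
f 52 51 55
f 52 55 53
f 53 55 56
f 53 56 54
f 55 51 57
f 55 57 56
f 56 57 58
f 56 58 54
f 57 51 59
f 57 59 58
f 58 59 60
f 58 60 54
f 59 51 61
f 59 61 60
f 60 61 62
f 60 62 54
f 61 51 63
f 61 63 62
f 62 63 64
f 62 64 54
f 63 51 65
f 63 65 64
f 64 65 66
f 64 66 54
f 65 51 67
f 65 67 66
f 66 67 68
f 66 68 54
f 67 51 69
f 67 69 68
f 68 69 70
f 68 70 54
f 69 51 71
f 69 71 70
f 70 71 72
f 70 72 54
f 71 51 73
f 71 73 72
f 72 73 74
f 72 74 54
f 73 51 75
f 73 75 74
f 74 75 76
f 74 76 54
f 75 51 52
f 75 52 76
f 76 52 53
f 76 53 54
f 78 77 81
f 78 81 79
f 79 81 82
f 79 82 80
f 81 77 83
f 81 83 82
f 82 83 84
f 82 84 80
f 83 77 85
f 83 85 84
f 84 85 86
f 84 86 80
f 85 77 87
f 85 87 86
f 86 87 88
f 86 88 80
f 87 77 89
f 87 89 88
f 88 89 90
f 88 90 80
f 89 77 91
f 89 91 90
f 90 91 92
f 90 92 80
f 91 77 93
f 91 93 92
f 92 93 94
f 92 94 80
f 93 77 95
f 93 95 94
f 94 95 96
f 94 96 80
f 95 77 97
f 95 97 96
f 96 97 98
f 96 98 80
f 97 77 99
f 97 99 98
f 98 99 100
f 98 100 80
f 99 77 101
f 99 101 100
f 100 101 102
f 100 102 80
f 101 77 103
f 101 103 102
f 102 103 104
f 102 104 80
f 103 77 78
f 103 78 104
f 104 78 79
f 104 79 80



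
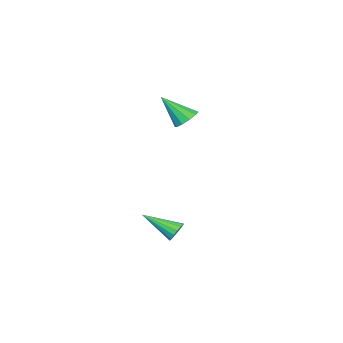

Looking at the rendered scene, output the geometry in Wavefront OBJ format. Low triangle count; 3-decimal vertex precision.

v 0.105 1.366 2.436
v 0.465 0.97 1.97
v 0.735 0.354 3.784
v 0.725 1.301 2.097
v 0.748 1.656 2.353
v 0.525 1.901 2.641
v 0.141 1.941 2.851
v -0.256 1.762 2.902
v -0.515 1.432 2.775
v -0.538 1.076 2.519
v -0.315 0.832 2.231
v 0.068 0.791 2.021
v 3.127 3.313 -3.297
v 3.529 3.239 -3.709
v 3.773 1.827 -2.403
v 3.658 3.418 -3.505
v 3.645 3.569 -3.246
v 3.494 3.651 -3
v 3.244 3.642 -2.834
v 2.963 3.545 -2.792
v 2.726 3.386 -2.885
v 2.596 3.207 -3.089
v 2.609 3.057 -3.348
v 2.761 2.975 -3.594
v 3.011 2.983 -3.76
v 3.292 3.08 -3.802
f 2 1 4
f 2 4 3
f 4 1 5
f 4 5 3
f 5 1 6
f 5 6 3
f 6 1 7
f 6 7 3
f 7 1 8
f 7 8 3
f 8 1 9
f 8 9 3
f 9 1 10
f 9 10 3
f 10 1 11
f 10 11 3
f 11 1 12
f 11 12 3
f 12 1 2
f 12 2 3
f 14 13 16
f 14 16 15
f 16 13 17
f 16 17 15
f 17 13 18
f 17 18 15
f 18 13 19
f 18 19 15
f 19 13 20
f 19 20 15
f 20 13 21
f 20 21 15
f 21 13 22
f 21 22 15
f 22 13 23
f 22 23 15
f 23 13 24
f 23 24 15
f 24 13 25
f 24 25 15
f 25 13 26
f 25 26 15
f 26 13 14
f 26 14 15



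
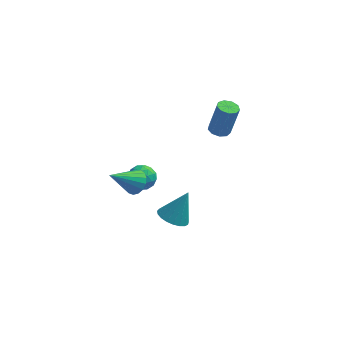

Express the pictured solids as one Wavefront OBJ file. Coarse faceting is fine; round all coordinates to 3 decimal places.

v -1.586 2.892 -2.656
v -1.171 3.249 -2.118
v -0.549 2.391 -3.122
v -0.134 2.748 -2.584
v -0.607 2.176 -2.387
v -1.248 2.486 -2.099
v -0.472 3.154 -3.141
v -1.113 3.464 -2.853
v -0.483 3.411 -2.417
v -0.566 2.807 -1.952
v -1.154 2.833 -3.288
v -1.237 2.229 -2.823
v -1.469 3.115 -2.346
v -0.251 2.525 -2.894
v -0.529 2.189 -2.778
v -0.285 2.399 -2.462
v -1.514 2.666 -2.335
v -1.271 2.876 -2.019
v -0.939 2.245 -2.177
v -0.449 2.764 -3.221
v -0.206 2.974 -2.905
v -1.435 3.241 -2.778
v -1.191 3.451 -2.462
v -0.781 3.395 -3.063
v -0.821 3.42 -2.206
v -0.212 3.125 -2.48
v -0.41 3.364 -2.807
v -0.787 3.546 -2.638
v -0.87 3.064 -1.932
v -0.261 2.77 -2.206
v -0.539 2.434 -2.091
v -0.915 2.616 -1.921
v -0.466 3.16 -2.108
v -1.459 2.87 -3.034
v -0.85 2.576 -3.308
v -0.805 3.024 -3.319
v -1.181 3.206 -3.149
v -1.508 2.515 -2.76
v -0.899 2.22 -3.034
v -0.933 2.094 -2.602
v -1.31 2.276 -2.433
v -1.254 2.48 -3.132
v 2.899 2.57 1.842
v 3.323 2.911 1.711
v 3.726 3.05 3.388
v 3.301 2.71 3.518
v 3.005 3.116 1.771
v 3.408 3.255 3.447
v 2.637 3.065 1.863
v 3.04 3.204 3.54
v 2.391 2.783 1.946
v 2.794 2.922 3.623
v 2.383 2.401 1.98
v 2.786 2.541 3.656
v 2.616 2.099 1.949
v 3.019 2.238 3.625
v 2.981 2.017 1.868
v 3.384 2.156 3.544
v 3.308 2.194 1.775
v 3.711 2.333 3.451
v 3.443 2.547 1.713
v 3.846 2.686 3.389
v 0.897 1.111 -3.889
v 1.649 1.201 -4.252
v 1.563 1.669 -2.371
v 1.505 1.515 -4.305
v 1.256 1.759 -4.285
v 0.944 1.891 -4.197
v 0.625 1.888 -4.056
v 0.352 1.75 -3.886
v 0.174 1.502 -3.717
v 0.121 1.186 -3.577
v 0.202 0.857 -3.491
v 0.403 0.572 -3.475
v 0.69 0.38 -3.53
v 1.012 0.315 -3.647
v 1.315 0.386 -3.806
v 1.545 0.584 -3.979
v 1.663 0.872 -4.137
v -0.749 0.341 -0.571
v -0.356 0.566 -0.025
v -1.871 -0.421 0.551
v -0.577 0.819 -0.075
v -0.838 0.962 -0.239
v -1.079 0.963 -0.479
v -1.244 0.821 -0.74
v -1.296 0.57 -0.962
v -1.222 0.265 -1.095
v -1.04 -0.021 -1.108
v -0.792 -0.225 -0.998
v -0.533 -0.299 -0.79
v -0.324 -0.227 -0.532
v -0.213 -0.024 -0.283
v -0.224 0.262 -0.1
f 1 38 17
f 38 12 41
f 17 41 6
f 38 41 17
f 1 17 13
f 17 6 18
f 13 18 2
f 17 18 13
f 1 13 22
f 13 2 23
f 22 23 8
f 13 23 22
f 1 22 34
f 22 8 37
f 34 37 11
f 22 37 34
f 1 34 38
f 34 11 42
f 38 42 12
f 34 42 38
f 2 18 29
f 18 6 32
f 29 32 10
f 18 32 29
f 6 41 19
f 41 12 40
f 19 40 5
f 41 40 19
f 12 42 39
f 42 11 35
f 39 35 3
f 42 35 39
f 11 37 36
f 37 8 24
f 36 24 7
f 37 24 36
f 8 23 28
f 23 2 25
f 28 25 9
f 23 25 28
f 4 30 16
f 30 10 31
f 16 31 5
f 30 31 16
f 4 16 14
f 16 5 15
f 14 15 3
f 16 15 14
f 4 14 21
f 14 3 20
f 21 20 7
f 14 20 21
f 4 21 26
f 21 7 27
f 26 27 9
f 21 27 26
f 4 26 30
f 26 9 33
f 30 33 10
f 26 33 30
f 5 31 19
f 31 10 32
f 19 32 6
f 31 32 19
f 3 15 39
f 15 5 40
f 39 40 12
f 15 40 39
f 7 20 36
f 20 3 35
f 36 35 11
f 20 35 36
f 9 27 28
f 27 7 24
f 28 24 8
f 27 24 28
f 10 33 29
f 33 9 25
f 29 25 2
f 33 25 29
f 44 43 47
f 44 47 45
f 45 47 48
f 45 48 46
f 47 43 49
f 47 49 48
f 48 49 50
f 48 50 46
f 49 43 51
f 49 51 50
f 50 51 52
f 50 52 46
f 51 43 53
f 51 53 52
f 52 53 54
f 52 54 46
f 53 43 55
f 53 55 54
f 54 55 56
f 54 56 46
f 55 43 57
f 55 57 56
f 56 57 58
f 56 58 46
f 57 43 59
f 57 59 58
f 58 59 60
f 58 60 46
f 59 43 61
f 59 61 60
f 60 61 62
f 60 62 46
f 61 43 44
f 61 44 62
f 62 44 45
f 62 45 46
f 64 63 66
f 64 66 65
f 66 63 67
f 66 67 65
f 67 63 68
f 67 68 65
f 68 63 69
f 68 69 65
f 69 63 70
f 69 70 65
f 70 63 71
f 70 71 65
f 71 63 72
f 71 72 65
f 72 63 73
f 72 73 65
f 73 63 74
f 73 74 65
f 74 63 75
f 74 75 65
f 75 63 76
f 75 76 65
f 76 63 77
f 76 77 65
f 77 63 78
f 77 78 65
f 78 63 79
f 78 79 65
f 79 63 64
f 79 64 65
f 81 80 83
f 81 83 82
f 83 80 84
f 83 84 82
f 84 80 85
f 84 85 82
f 85 80 86
f 85 86 82
f 86 80 87
f 86 87 82
f 87 80 88
f 87 88 82
f 88 80 89
f 88 89 82
f 89 80 90
f 89 90 82
f 90 80 91
f 90 91 82
f 91 80 92
f 91 92 82
f 92 80 93
f 92 93 82
f 93 80 94
f 93 94 82
f 94 80 81
f 94 81 82

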